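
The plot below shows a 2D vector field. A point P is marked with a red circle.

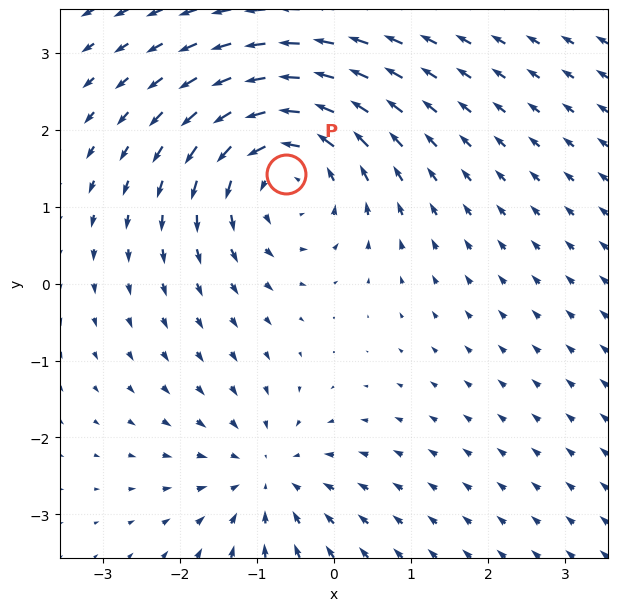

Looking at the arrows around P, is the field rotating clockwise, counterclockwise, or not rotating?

counterclockwise

Near P at (-0.6, 1.4) the arrows circulate counterclockwise. The curl (z-component) there is about +4; positive curl means counterclockwise rotation.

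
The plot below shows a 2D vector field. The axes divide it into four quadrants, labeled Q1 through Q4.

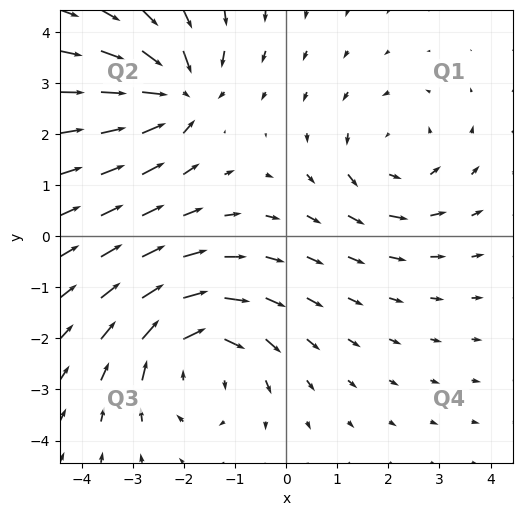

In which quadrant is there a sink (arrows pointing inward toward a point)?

Q2

The sink sits at approximately (-2.2, 2.8), which lies in quadrant Q2. The divergence there is about -5, negative as expected for a sink.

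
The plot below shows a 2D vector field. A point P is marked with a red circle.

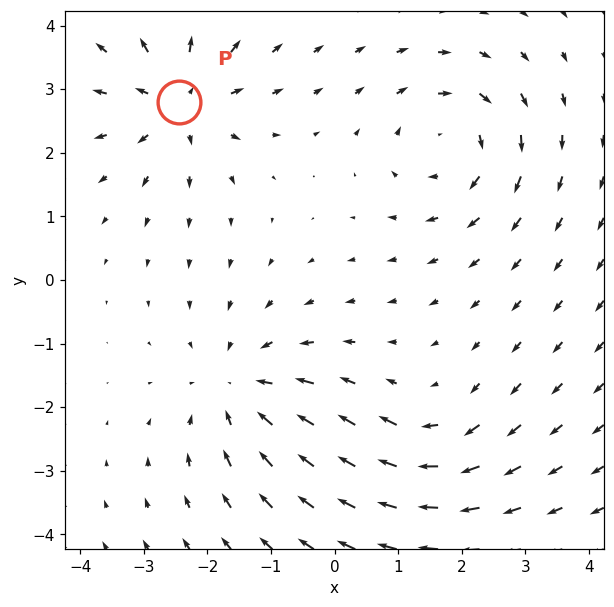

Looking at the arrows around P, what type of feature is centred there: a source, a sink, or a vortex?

source

At P (-2.4, 2.8) the arrows spread outward. Divergence about +6, curl ≈0 — positive divergence with near-zero curl is a source.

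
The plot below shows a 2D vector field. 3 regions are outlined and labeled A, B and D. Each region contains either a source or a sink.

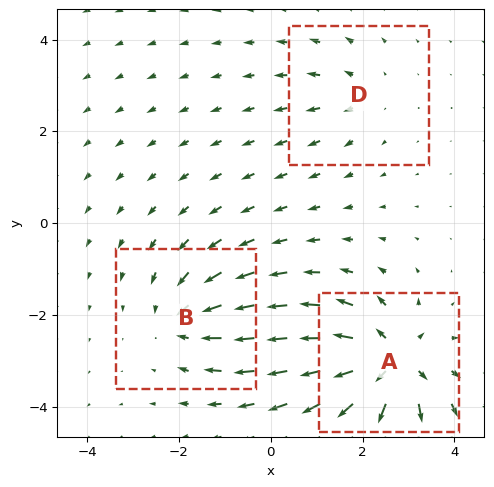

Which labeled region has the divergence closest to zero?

D

Divergence at each region's feature centre — A: about +6, B: about -3, D: about +2. Region D is closest to zero.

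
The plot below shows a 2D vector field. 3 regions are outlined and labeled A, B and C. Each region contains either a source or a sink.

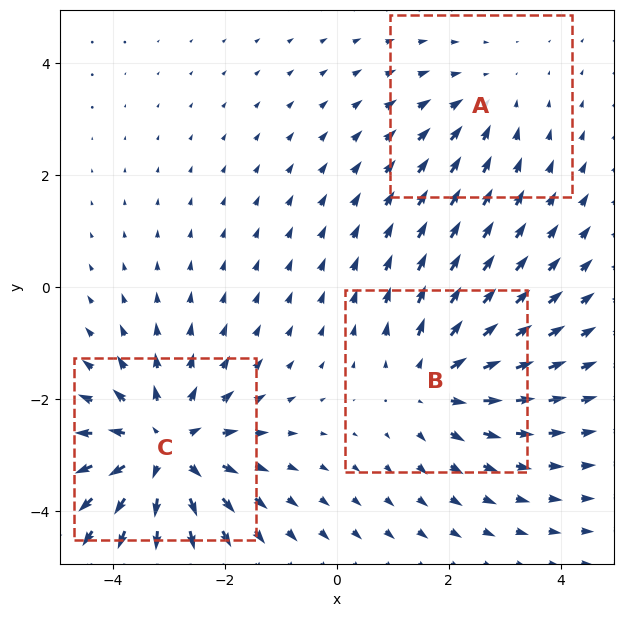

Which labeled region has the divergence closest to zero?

Divergence at each region's feature centre — A: about -2, B: about +3, C: about +5. Region A is closest to zero.

A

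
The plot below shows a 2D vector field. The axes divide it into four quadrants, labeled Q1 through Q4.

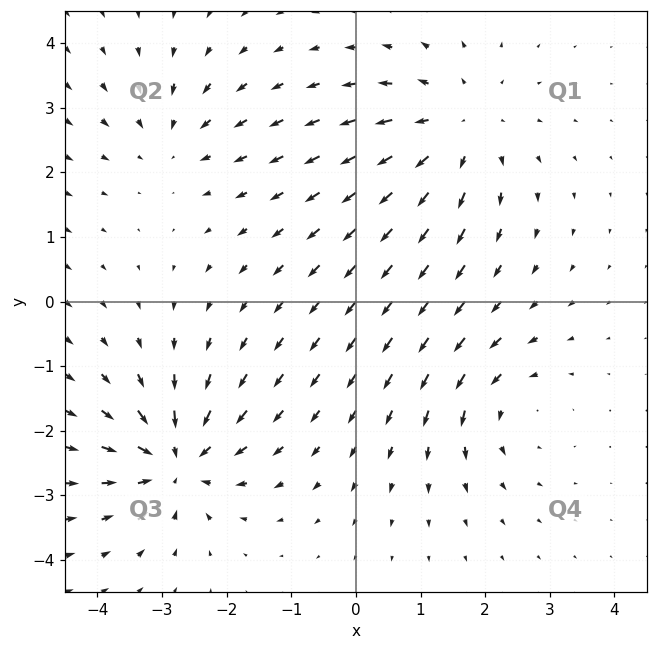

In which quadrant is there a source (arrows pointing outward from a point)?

The source sits at approximately (1.6, 2.7), which lies in quadrant Q1. The divergence there is about +4, positive as expected for a source.

Q1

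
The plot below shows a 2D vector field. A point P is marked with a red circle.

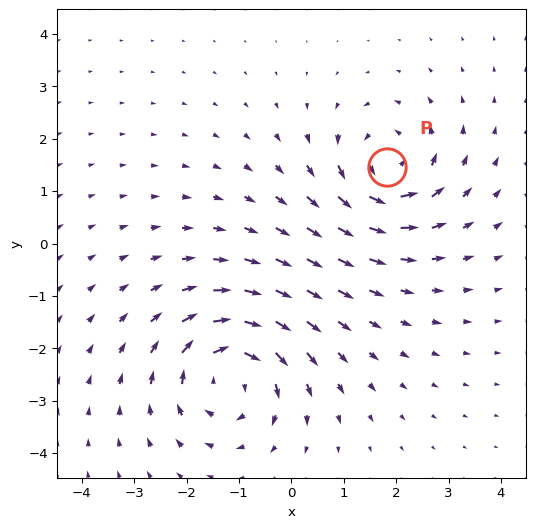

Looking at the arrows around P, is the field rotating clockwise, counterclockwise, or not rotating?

Near P at (1.8, 1.5) the arrows circulate counterclockwise. The curl (z-component) there is about +5; positive curl means counterclockwise rotation.

counterclockwise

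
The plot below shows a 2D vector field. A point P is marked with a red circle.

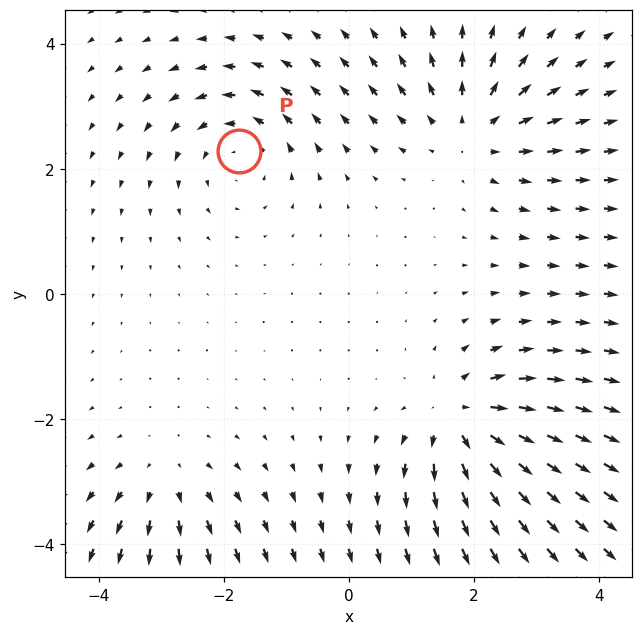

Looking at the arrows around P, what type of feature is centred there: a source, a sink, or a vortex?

At P (-1.8, 2.3) the arrows circulate counterclockwise. Divergence ≈0, curl about +4 — near-zero divergence with nonzero curl is a vortex.

vortex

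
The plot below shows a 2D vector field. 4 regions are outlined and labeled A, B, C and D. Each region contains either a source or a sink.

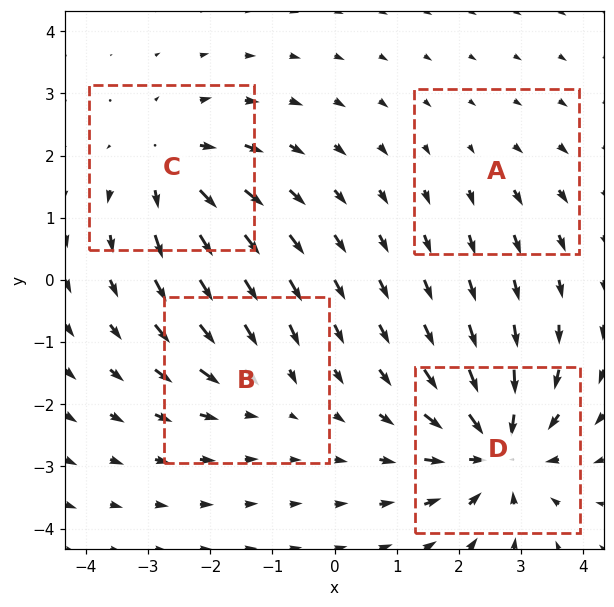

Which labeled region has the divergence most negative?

Divergence at each region's feature centre — A: about +2, B: about -3, C: about +5, D: about -7. Region D is most negative.

D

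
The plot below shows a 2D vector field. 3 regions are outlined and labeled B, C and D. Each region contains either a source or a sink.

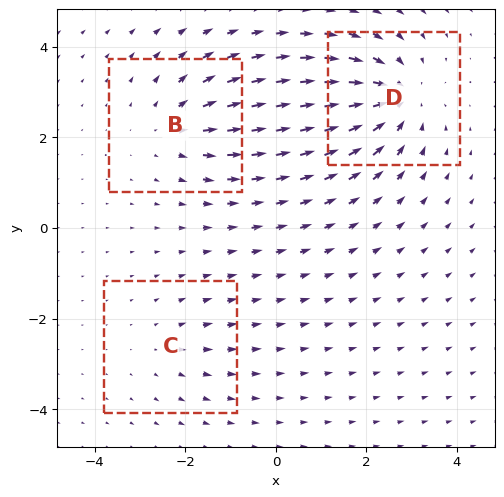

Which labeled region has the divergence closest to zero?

Divergence at each region's feature centre — B: about +3, C: about +2, D: about -4. Region C is closest to zero.

C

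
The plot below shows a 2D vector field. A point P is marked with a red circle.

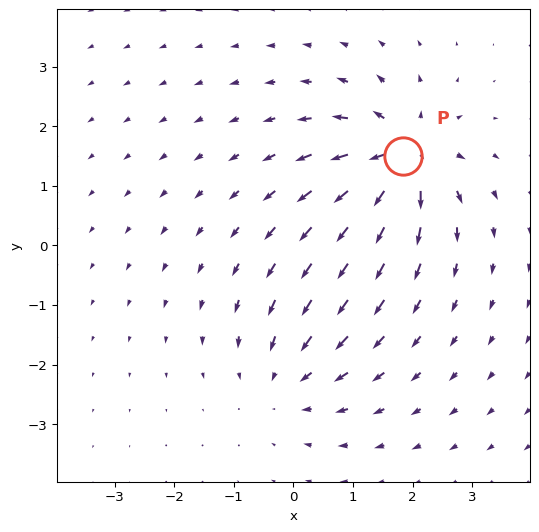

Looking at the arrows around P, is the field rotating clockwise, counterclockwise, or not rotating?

Near P at (1.8, 1.5) the arrows show no circulation. The curl there is ≈0.

not rotating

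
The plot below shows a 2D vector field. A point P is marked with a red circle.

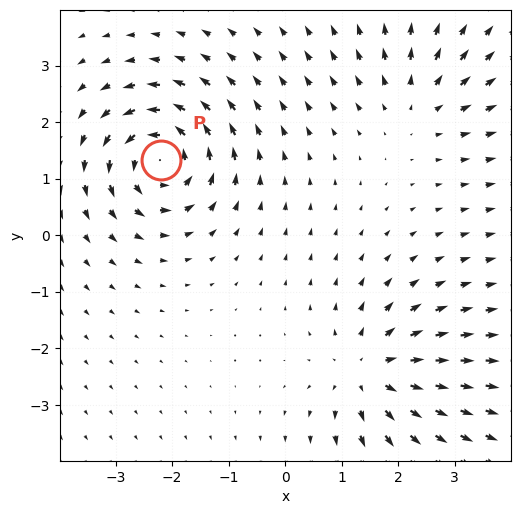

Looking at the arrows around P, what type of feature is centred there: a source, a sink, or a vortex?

vortex

At P (-2.2, 1.3) the arrows circulate counterclockwise. Divergence ≈0, curl about +6 — near-zero divergence with nonzero curl is a vortex.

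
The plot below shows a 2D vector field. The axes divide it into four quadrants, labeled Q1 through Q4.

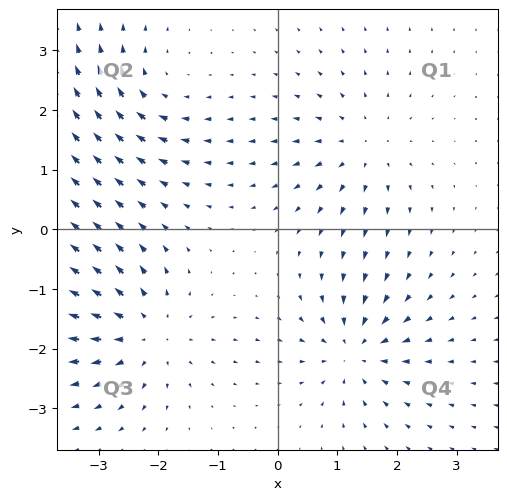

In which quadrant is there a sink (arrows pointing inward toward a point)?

The sink sits at approximately (1.3, -2.0), which lies in quadrant Q4. The divergence there is about -5, negative as expected for a sink.

Q4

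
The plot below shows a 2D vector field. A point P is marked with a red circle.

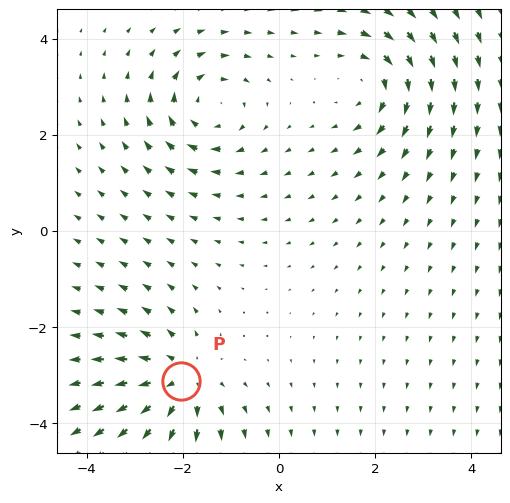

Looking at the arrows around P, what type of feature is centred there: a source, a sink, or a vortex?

source

At P (-2.0, -3.1) the arrows spread outward. Divergence about +4, curl ≈0 — positive divergence with near-zero curl is a source.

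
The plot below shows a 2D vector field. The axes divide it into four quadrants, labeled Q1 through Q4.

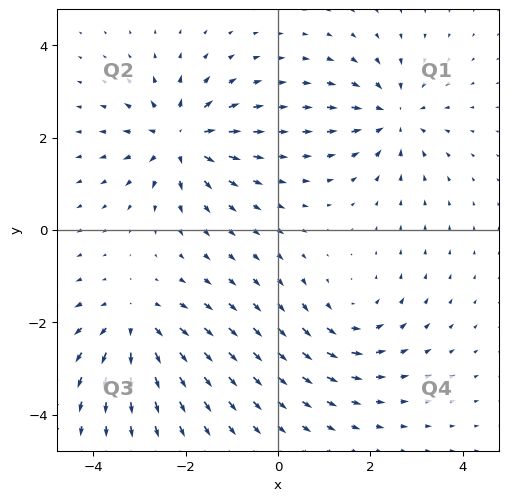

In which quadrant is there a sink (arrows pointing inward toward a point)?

The sink sits at approximately (2.5, 2.5), which lies in quadrant Q1. The divergence there is about -5, negative as expected for a sink.

Q1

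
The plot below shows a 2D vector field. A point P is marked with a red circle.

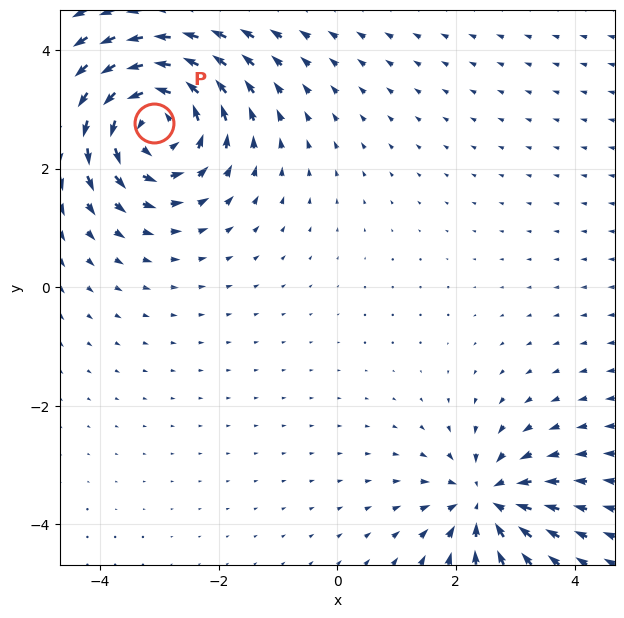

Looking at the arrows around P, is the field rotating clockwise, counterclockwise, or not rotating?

Near P at (-3.1, 2.8) the arrows circulate counterclockwise. The curl (z-component) there is about +5; positive curl means counterclockwise rotation.

counterclockwise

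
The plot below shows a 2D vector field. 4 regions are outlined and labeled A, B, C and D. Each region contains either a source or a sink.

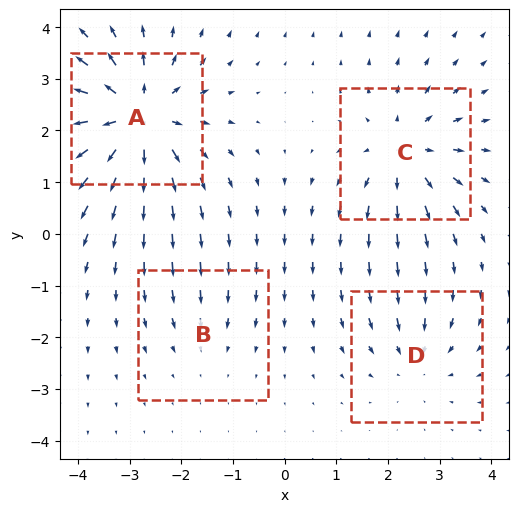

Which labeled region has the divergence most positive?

Divergence at each region's feature centre — A: about +7, B: about -2, C: about +5, D: about -3. Region A is most positive.

A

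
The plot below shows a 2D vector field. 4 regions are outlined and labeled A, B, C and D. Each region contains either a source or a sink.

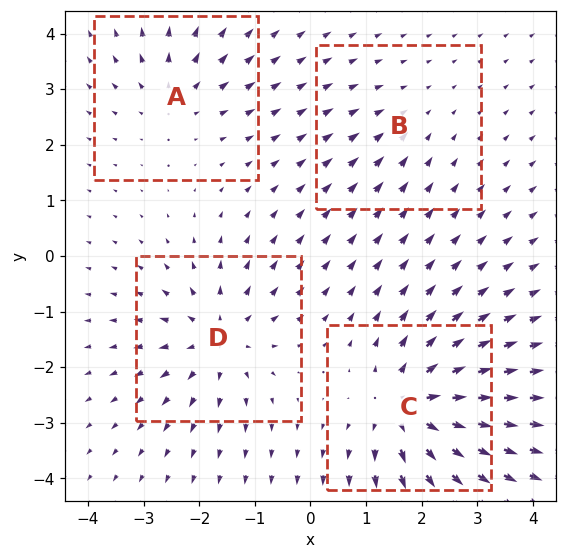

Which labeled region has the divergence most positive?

Divergence at each region's feature centre — A: about +4, B: about -2, C: about +7, D: about +5. Region C is most positive.

C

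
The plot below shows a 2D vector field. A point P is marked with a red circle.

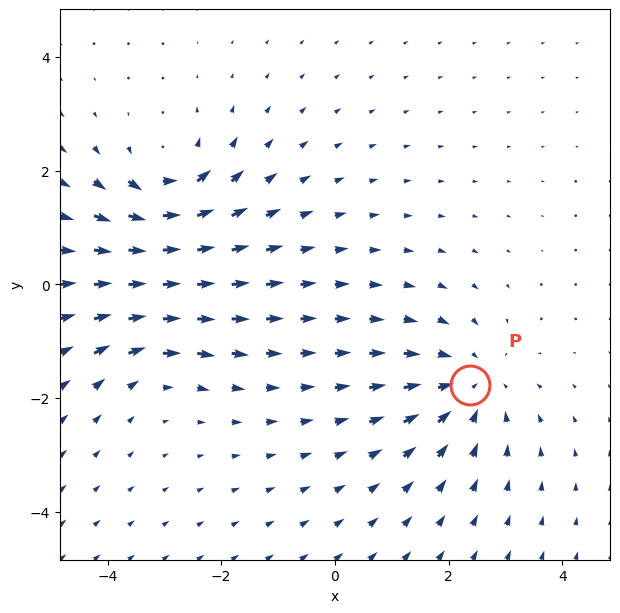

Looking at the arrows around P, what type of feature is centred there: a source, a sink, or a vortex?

At P (2.4, -1.8) the arrows converge inward. Divergence about -3, curl ≈0 — negative divergence with near-zero curl is a sink.

sink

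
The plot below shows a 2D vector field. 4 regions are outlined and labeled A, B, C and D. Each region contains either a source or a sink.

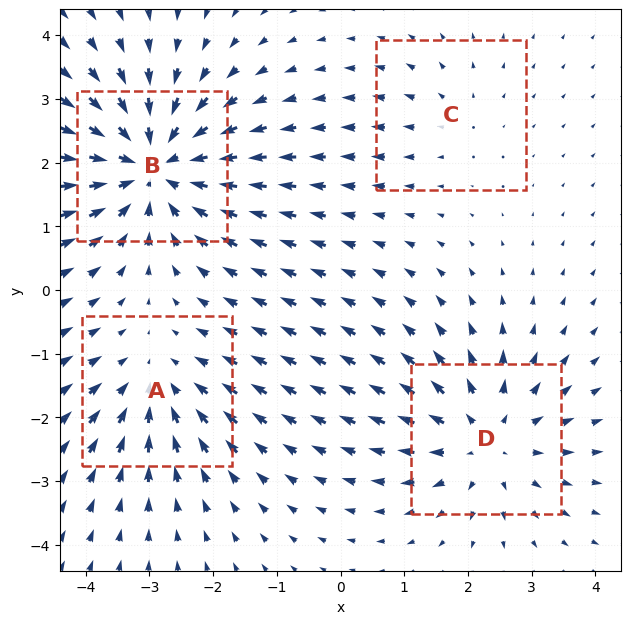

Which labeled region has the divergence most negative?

Divergence at each region's feature centre — A: about -3, B: about -6, C: about +2, D: about +4. Region B is most negative.

B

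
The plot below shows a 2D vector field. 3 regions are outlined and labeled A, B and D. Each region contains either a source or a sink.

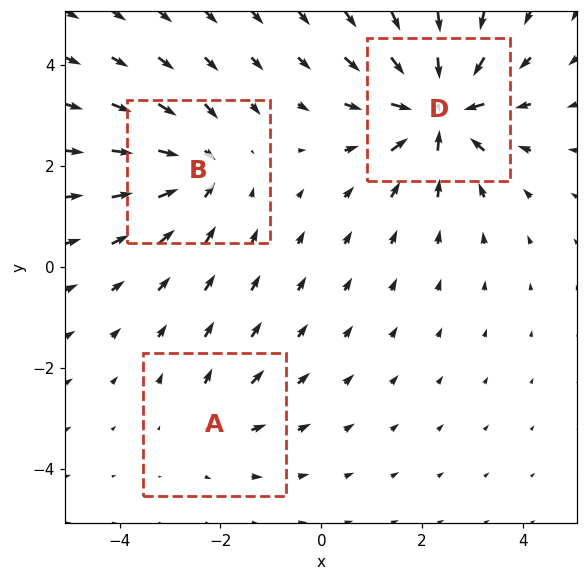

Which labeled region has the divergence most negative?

D

Divergence at each region's feature centre — A: about +2, B: about -3, D: about -6. Region D is most negative.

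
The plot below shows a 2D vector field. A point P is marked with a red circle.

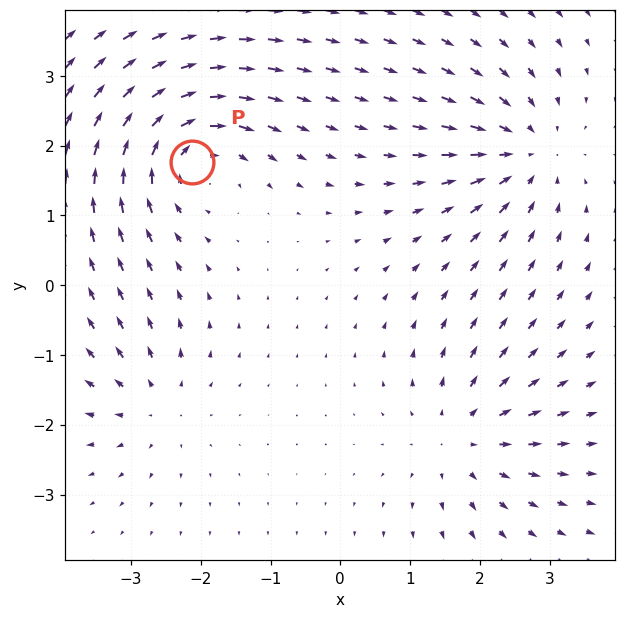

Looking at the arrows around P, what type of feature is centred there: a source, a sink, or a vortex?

At P (-2.1, 1.8) the arrows circulate clockwise. Divergence ≈0, curl about -5 — near-zero divergence with nonzero curl is a vortex.

vortex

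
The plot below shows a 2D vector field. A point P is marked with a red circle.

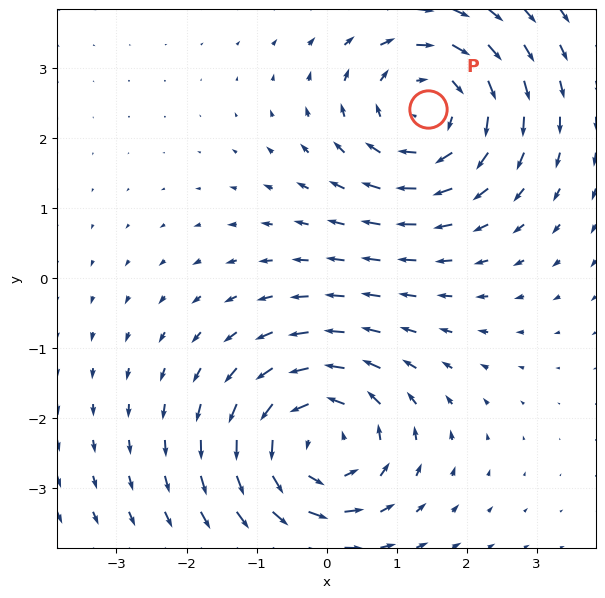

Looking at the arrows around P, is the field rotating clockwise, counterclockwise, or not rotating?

clockwise

Near P at (1.5, 2.4) the arrows circulate clockwise. The curl (z-component) there is about -5; negative curl means clockwise rotation.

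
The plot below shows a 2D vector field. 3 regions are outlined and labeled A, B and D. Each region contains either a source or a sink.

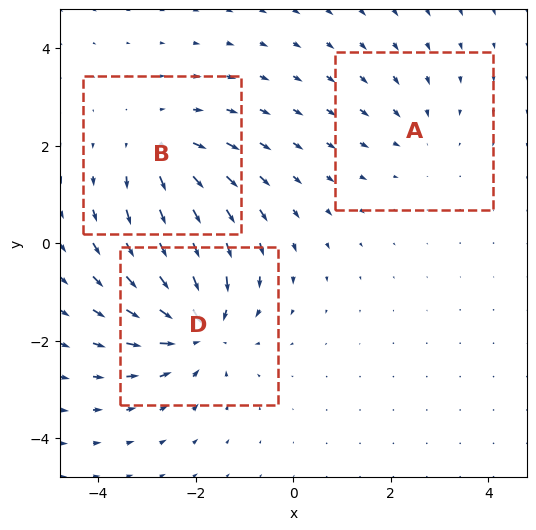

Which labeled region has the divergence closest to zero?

A

Divergence at each region's feature centre — A: about -2, B: about +3, D: about -4. Region A is closest to zero.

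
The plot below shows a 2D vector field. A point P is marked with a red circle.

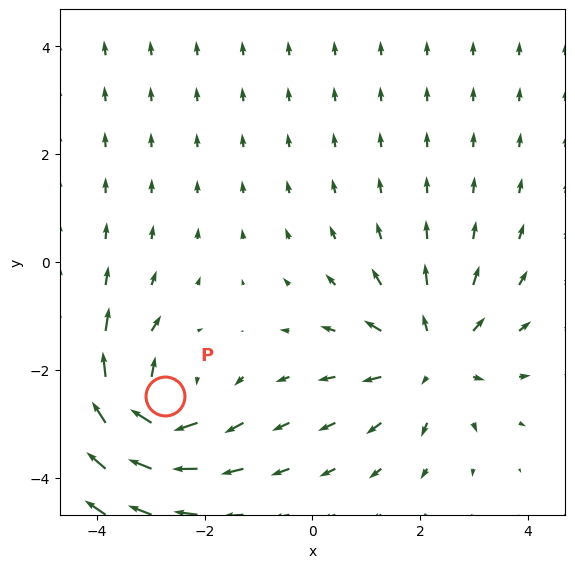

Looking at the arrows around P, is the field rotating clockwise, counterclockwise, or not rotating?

clockwise

Near P at (-2.7, -2.5) the arrows circulate clockwise. The curl (z-component) there is about -5; negative curl means clockwise rotation.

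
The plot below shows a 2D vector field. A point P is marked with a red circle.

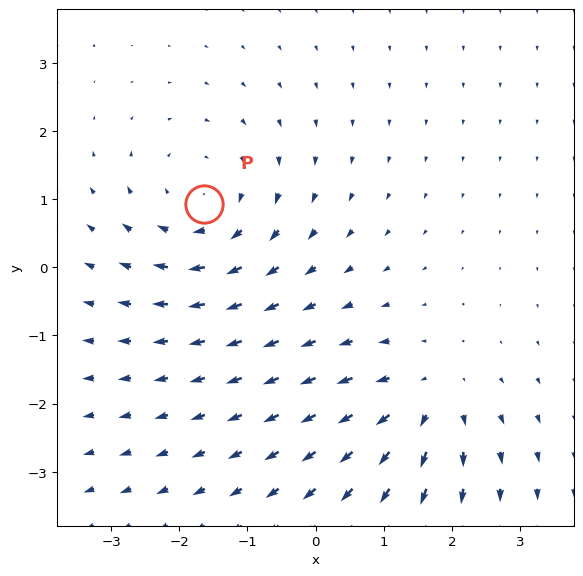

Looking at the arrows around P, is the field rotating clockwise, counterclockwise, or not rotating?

clockwise

Near P at (-1.6, 0.9) the arrows circulate clockwise. The curl (z-component) there is about -3; negative curl means clockwise rotation.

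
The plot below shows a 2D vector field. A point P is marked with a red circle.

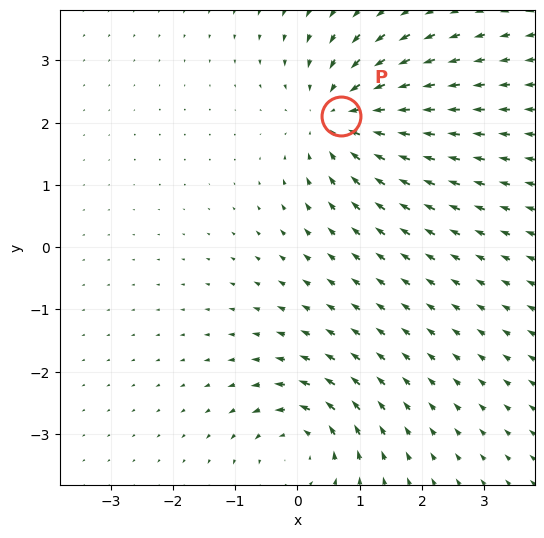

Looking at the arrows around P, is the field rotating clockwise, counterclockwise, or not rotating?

not rotating

Near P at (0.7, 2.1) the arrows show no circulation. The curl there is ≈0.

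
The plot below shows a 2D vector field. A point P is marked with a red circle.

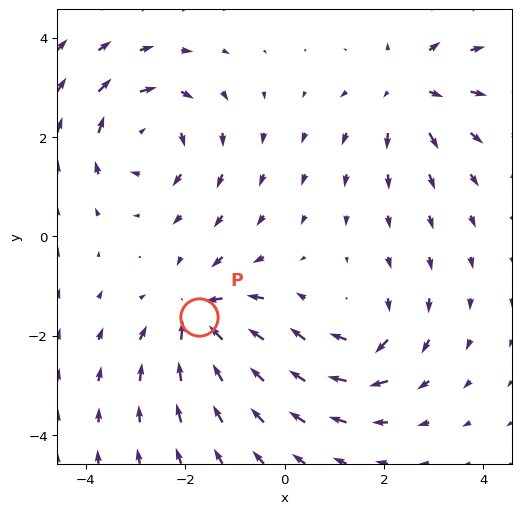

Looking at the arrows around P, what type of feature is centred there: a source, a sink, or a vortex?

At P (-1.7, -1.6) the arrows converge inward. Divergence about -6, curl ≈0 — negative divergence with near-zero curl is a sink.

sink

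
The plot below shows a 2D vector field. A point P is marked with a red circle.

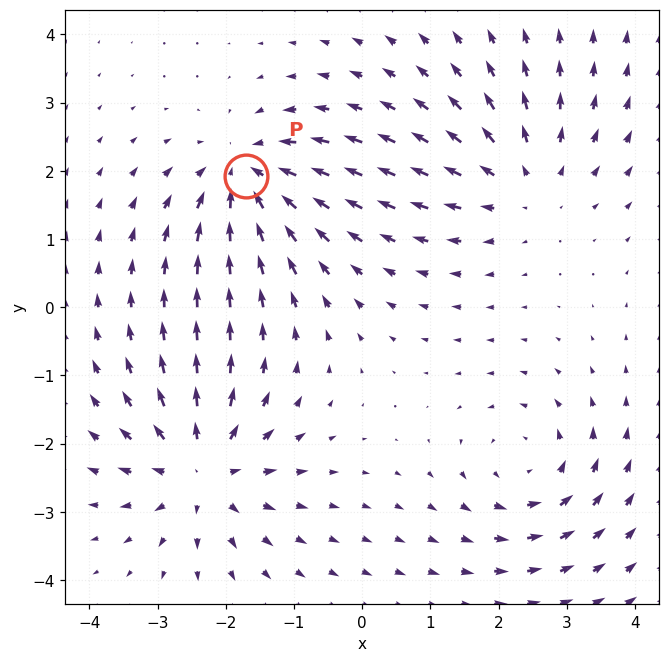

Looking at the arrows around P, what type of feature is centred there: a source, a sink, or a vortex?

At P (-1.7, 1.9) the arrows converge inward. Divergence about -5, curl ≈0 — negative divergence with near-zero curl is a sink.

sink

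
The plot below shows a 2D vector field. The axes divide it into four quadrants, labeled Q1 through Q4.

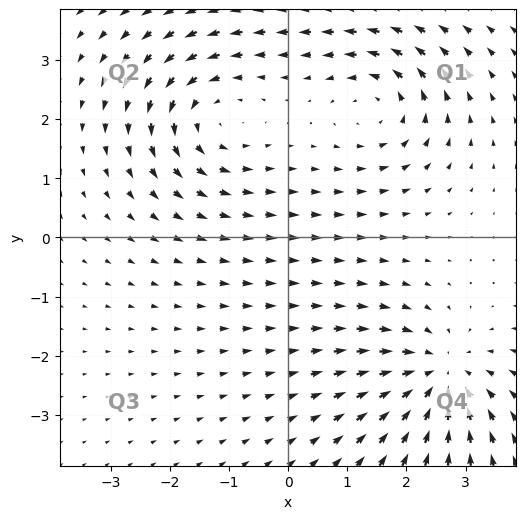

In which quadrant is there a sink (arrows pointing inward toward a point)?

The sink sits at approximately (2.6, -2.3), which lies in quadrant Q4. The divergence there is about -4, negative as expected for a sink.

Q4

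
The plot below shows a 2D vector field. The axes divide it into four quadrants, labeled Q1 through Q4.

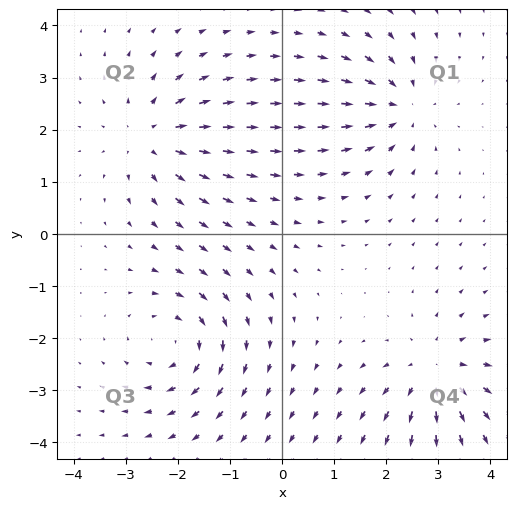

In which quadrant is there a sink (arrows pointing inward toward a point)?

The sink sits at approximately (2.3, 2.4), which lies in quadrant Q1. The divergence there is about -5, negative as expected for a sink.

Q1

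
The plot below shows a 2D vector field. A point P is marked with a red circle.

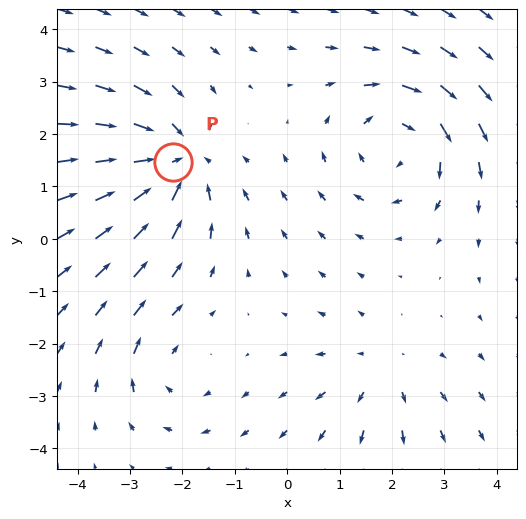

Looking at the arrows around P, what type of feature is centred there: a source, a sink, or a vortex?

sink

At P (-2.2, 1.5) the arrows converge inward. Divergence about -5, curl ≈0 — negative divergence with near-zero curl is a sink.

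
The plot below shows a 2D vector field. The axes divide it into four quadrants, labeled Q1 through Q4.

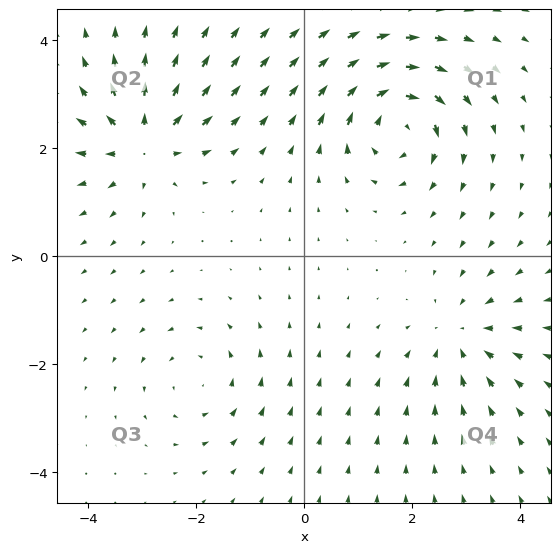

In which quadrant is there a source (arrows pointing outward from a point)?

Q2

The source sits at approximately (-3.0, 2.1), which lies in quadrant Q2. The divergence there is about +5, positive as expected for a source.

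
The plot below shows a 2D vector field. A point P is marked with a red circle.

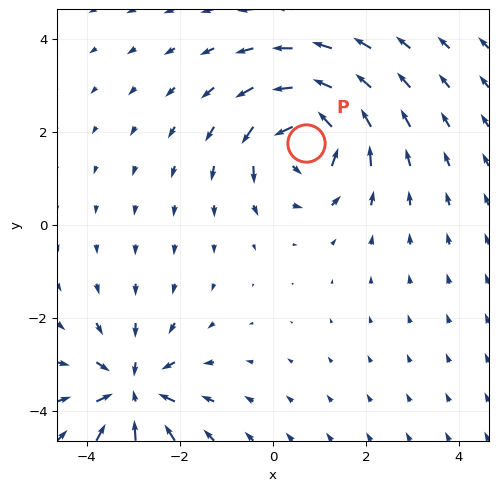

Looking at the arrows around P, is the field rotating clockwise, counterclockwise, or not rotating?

counterclockwise

Near P at (0.7, 1.8) the arrows circulate counterclockwise. The curl (z-component) there is about +5; positive curl means counterclockwise rotation.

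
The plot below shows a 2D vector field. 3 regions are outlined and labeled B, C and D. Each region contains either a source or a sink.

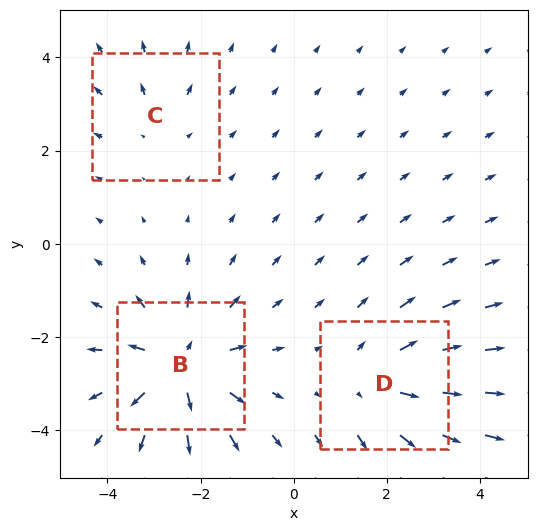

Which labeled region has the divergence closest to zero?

C

Divergence at each region's feature centre — B: about +5, C: about +2, D: about +3. Region C is closest to zero.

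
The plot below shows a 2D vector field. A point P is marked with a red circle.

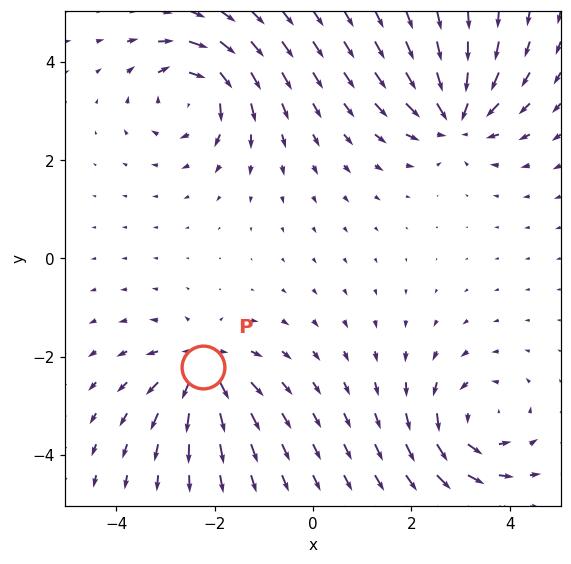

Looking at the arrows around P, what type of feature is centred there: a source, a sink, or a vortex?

At P (-2.2, -2.2) the arrows spread outward. Divergence about +4, curl ≈0 — positive divergence with near-zero curl is a source.

source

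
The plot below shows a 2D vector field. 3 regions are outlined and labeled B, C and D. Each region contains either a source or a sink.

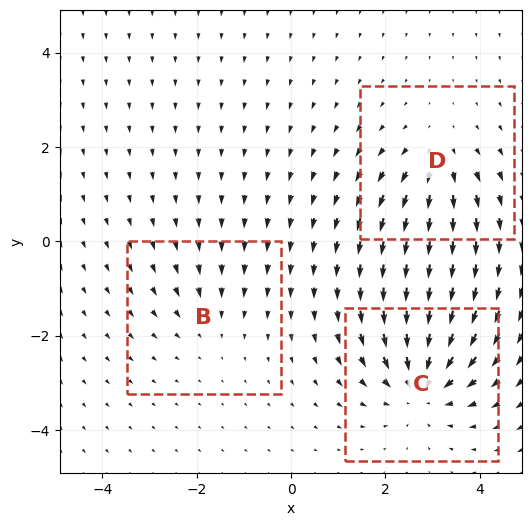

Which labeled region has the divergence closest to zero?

B

Divergence at each region's feature centre — B: about -2, C: about -5, D: about +3. Region B is closest to zero.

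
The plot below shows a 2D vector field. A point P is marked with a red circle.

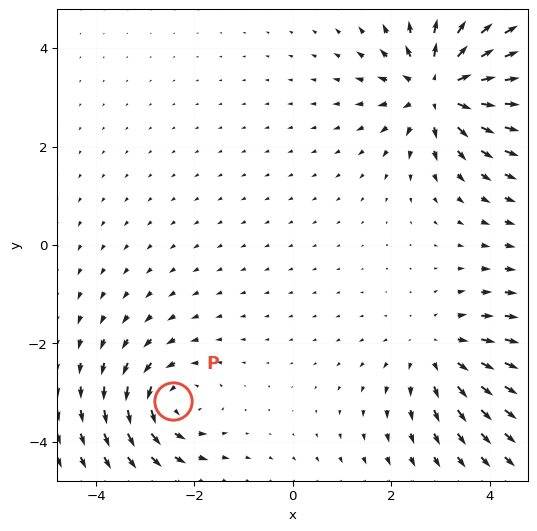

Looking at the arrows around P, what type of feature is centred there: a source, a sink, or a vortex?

vortex

At P (-2.4, -3.2) the arrows circulate counterclockwise. Divergence ≈0, curl about +4 — near-zero divergence with nonzero curl is a vortex.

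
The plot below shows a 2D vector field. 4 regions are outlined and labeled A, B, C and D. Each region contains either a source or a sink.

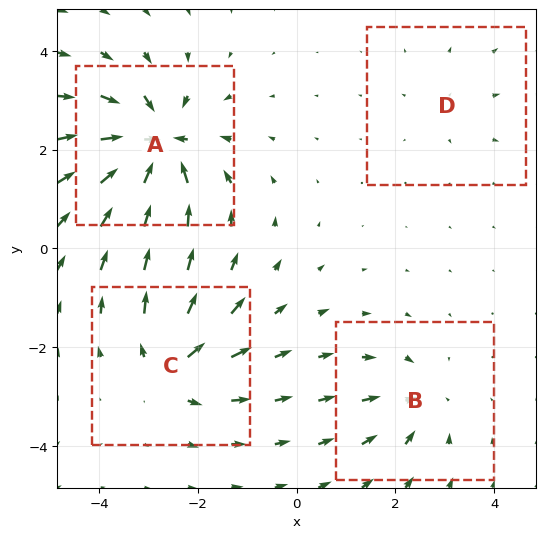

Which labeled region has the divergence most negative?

Divergence at each region's feature centre — A: about -9, B: about -4, C: about +6, D: about +2. Region A is most negative.

A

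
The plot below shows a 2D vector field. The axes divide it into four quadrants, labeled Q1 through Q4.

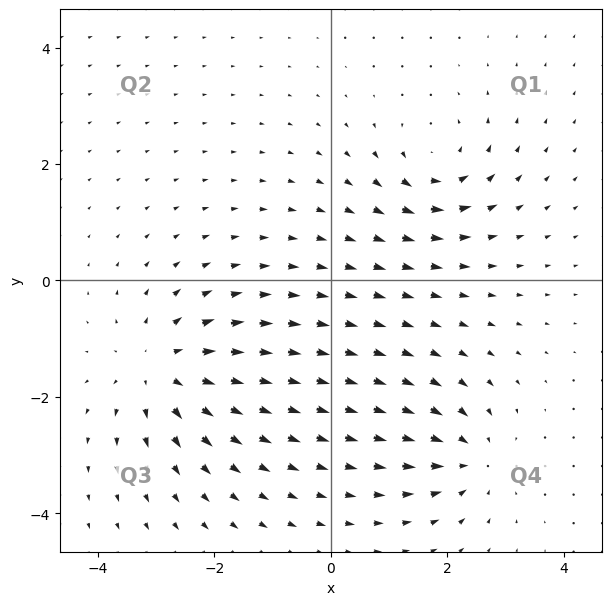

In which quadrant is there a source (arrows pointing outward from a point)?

Q3

The source sits at approximately (-2.9, -1.5), which lies in quadrant Q3. The divergence there is about +5, positive as expected for a source.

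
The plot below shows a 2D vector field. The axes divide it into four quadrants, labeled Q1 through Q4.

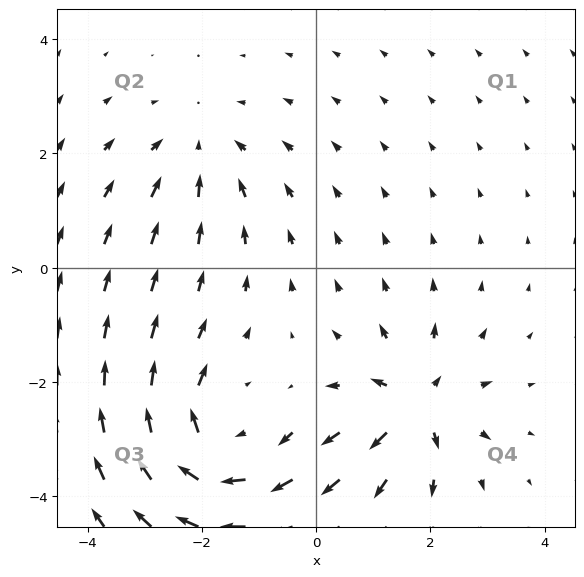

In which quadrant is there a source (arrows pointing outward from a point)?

The source sits at approximately (1.7, -2.4), which lies in quadrant Q4. The divergence there is about +4, positive as expected for a source.

Q4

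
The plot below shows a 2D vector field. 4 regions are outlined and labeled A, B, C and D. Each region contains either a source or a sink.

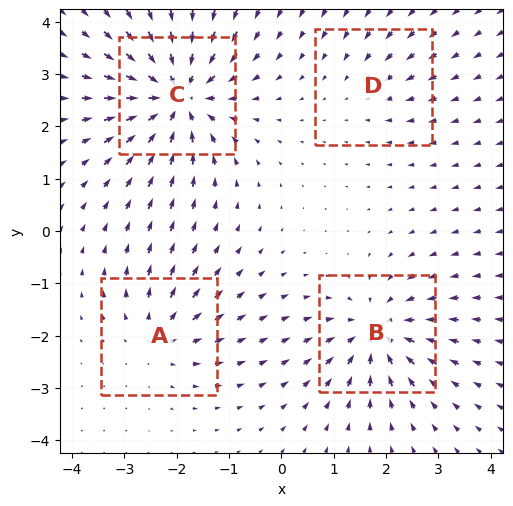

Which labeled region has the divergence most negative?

Divergence at each region's feature centre — A: about +4, B: about -6, C: about -8, D: about -2. Region C is most negative.

C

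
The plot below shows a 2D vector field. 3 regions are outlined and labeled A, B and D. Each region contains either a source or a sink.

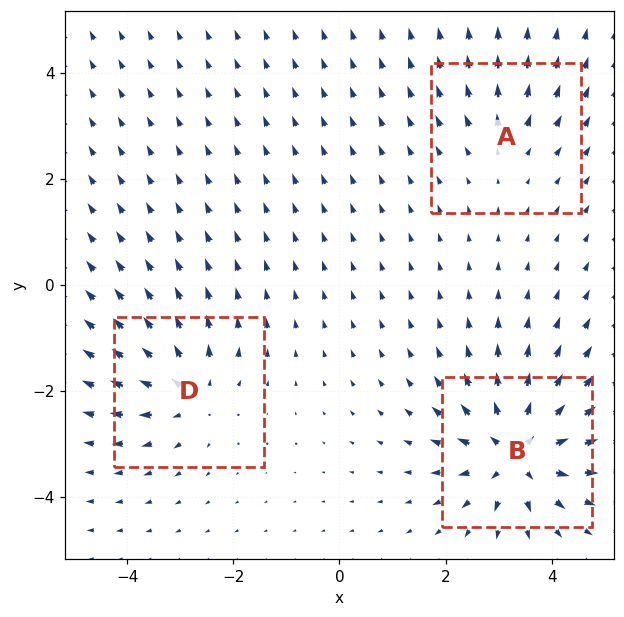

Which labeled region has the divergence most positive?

B

Divergence at each region's feature centre — A: about +2, B: about +7, D: about +4. Region B is most positive.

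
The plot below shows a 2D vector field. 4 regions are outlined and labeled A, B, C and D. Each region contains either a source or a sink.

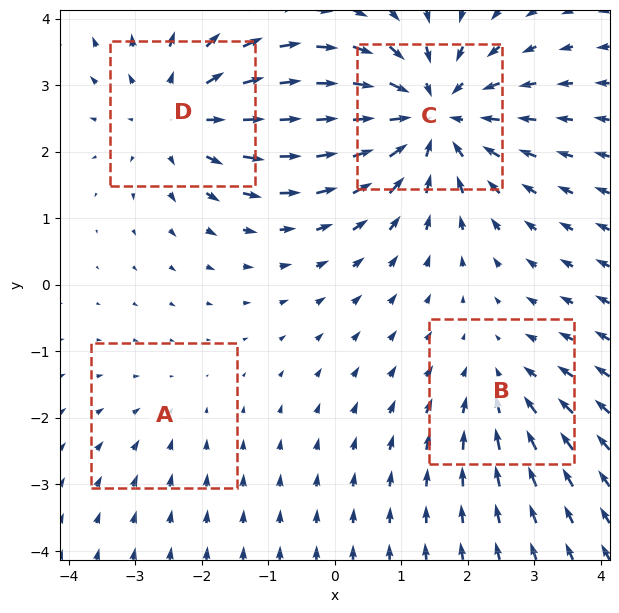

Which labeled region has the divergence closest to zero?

A

Divergence at each region's feature centre — A: about -2, B: about -3, C: about -6, D: about +4. Region A is closest to zero.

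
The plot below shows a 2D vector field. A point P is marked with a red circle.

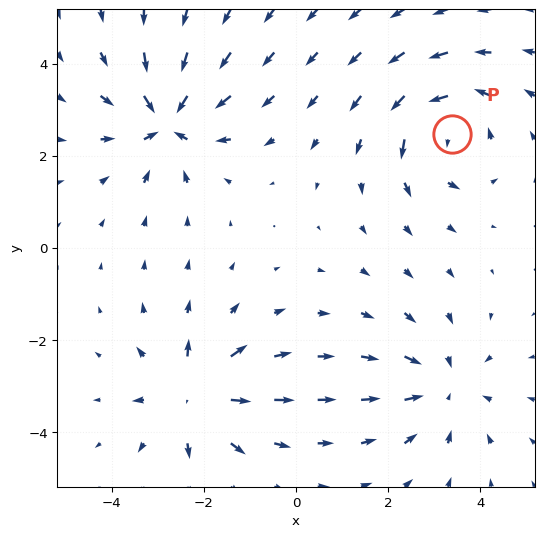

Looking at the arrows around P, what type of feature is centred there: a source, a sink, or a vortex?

At P (3.4, 2.5) the arrows circulate counterclockwise. Divergence ≈0, curl about +5 — near-zero divergence with nonzero curl is a vortex.

vortex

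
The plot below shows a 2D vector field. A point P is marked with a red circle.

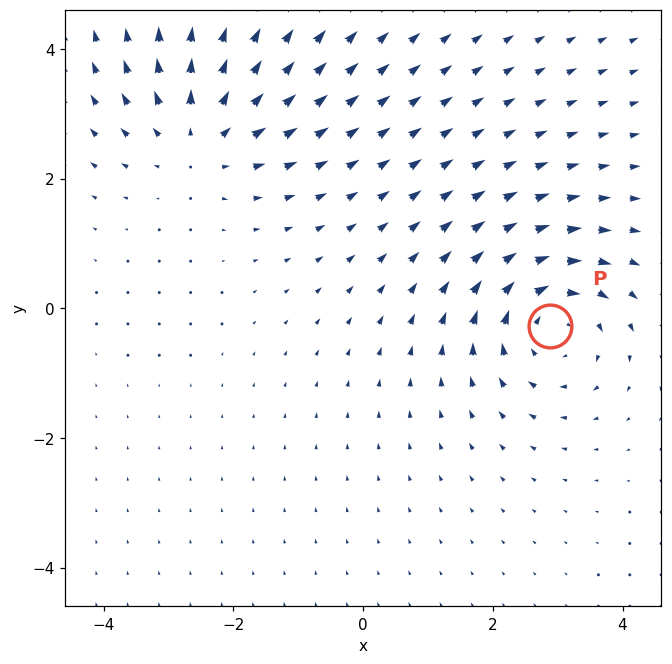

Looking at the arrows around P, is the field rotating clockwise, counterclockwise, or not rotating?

Near P at (2.9, -0.3) the arrows circulate clockwise. The curl (z-component) there is about -4; negative curl means clockwise rotation.

clockwise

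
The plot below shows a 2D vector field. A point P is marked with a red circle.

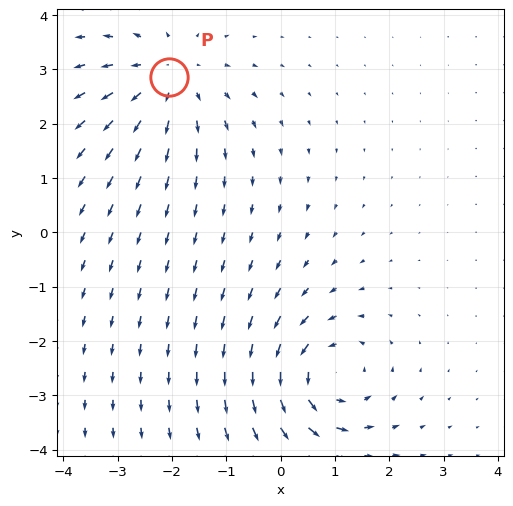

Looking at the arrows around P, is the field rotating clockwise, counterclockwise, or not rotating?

not rotating

Near P at (-2.1, 2.9) the arrows show no circulation. The curl there is ≈0.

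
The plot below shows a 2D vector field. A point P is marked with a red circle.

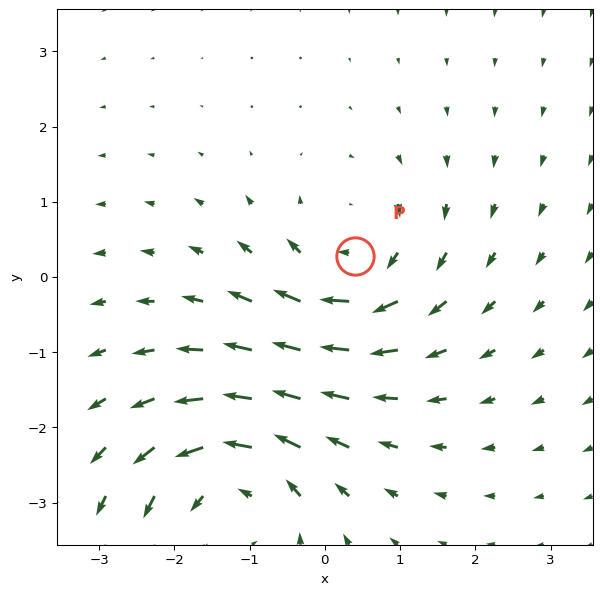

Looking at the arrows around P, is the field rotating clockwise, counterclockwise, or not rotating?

clockwise

Near P at (0.4, 0.3) the arrows circulate clockwise. The curl (z-component) there is about -3; negative curl means clockwise rotation.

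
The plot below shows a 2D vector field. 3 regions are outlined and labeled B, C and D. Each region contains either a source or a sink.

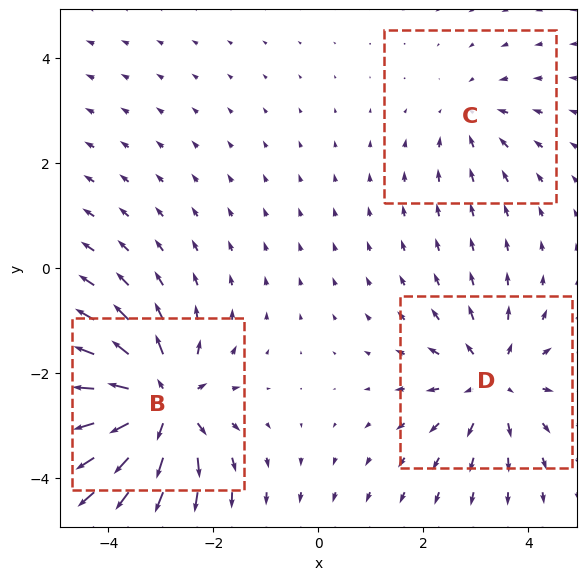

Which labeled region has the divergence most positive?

Divergence at each region's feature centre — B: about +5, C: about -2, D: about +3. Region B is most positive.

B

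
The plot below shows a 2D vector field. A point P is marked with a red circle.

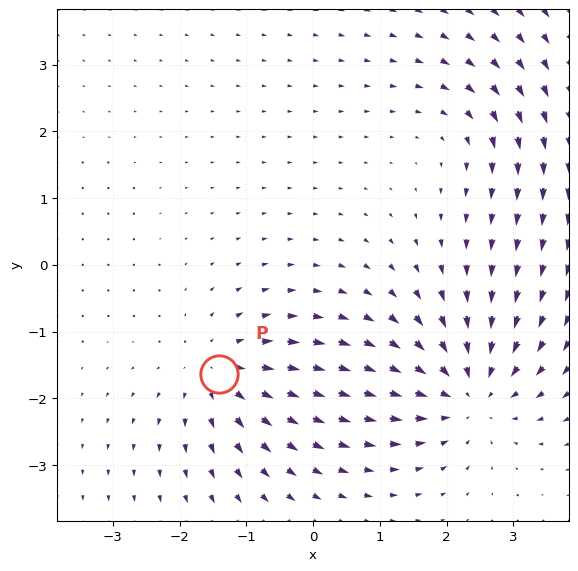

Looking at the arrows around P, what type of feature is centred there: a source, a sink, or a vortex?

At P (-1.4, -1.6) the arrows spread outward. Divergence about +4, curl ≈0 — positive divergence with near-zero curl is a source.

source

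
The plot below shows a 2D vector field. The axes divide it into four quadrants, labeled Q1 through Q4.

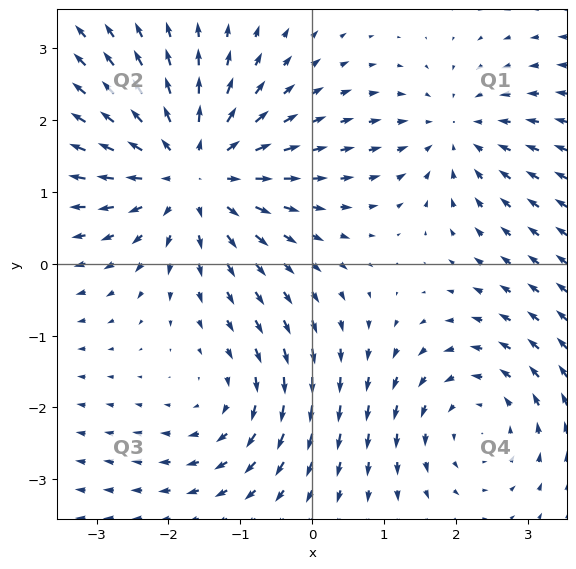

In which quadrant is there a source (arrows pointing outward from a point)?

Q2

The source sits at approximately (-1.7, 1.3), which lies in quadrant Q2. The divergence there is about +4, positive as expected for a source.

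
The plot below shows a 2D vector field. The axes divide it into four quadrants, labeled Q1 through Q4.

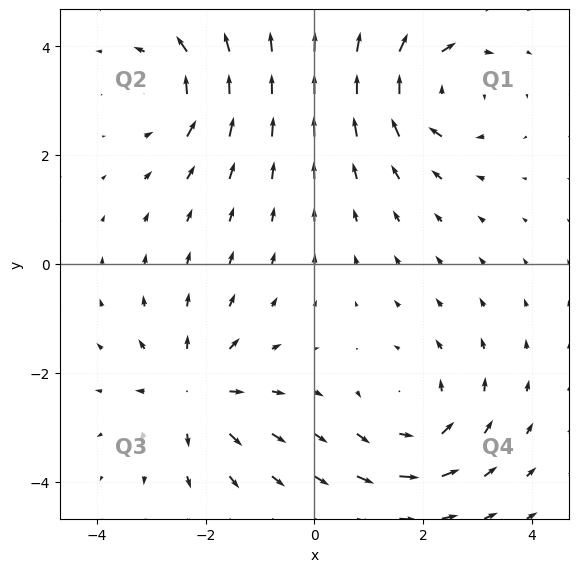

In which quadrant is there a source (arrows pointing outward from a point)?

The source sits at approximately (-2.2, -2.3), which lies in quadrant Q3. The divergence there is about +5, positive as expected for a source.

Q3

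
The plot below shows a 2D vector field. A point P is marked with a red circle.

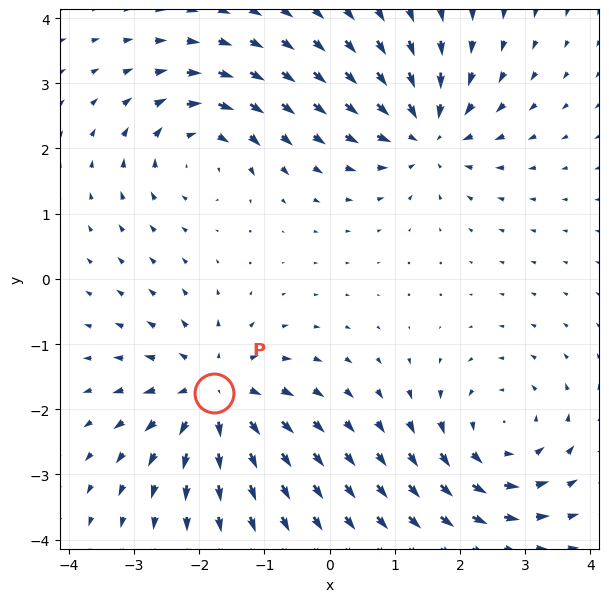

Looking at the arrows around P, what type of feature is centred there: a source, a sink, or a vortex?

At P (-1.8, -1.8) the arrows spread outward. Divergence about +6, curl ≈0 — positive divergence with near-zero curl is a source.

source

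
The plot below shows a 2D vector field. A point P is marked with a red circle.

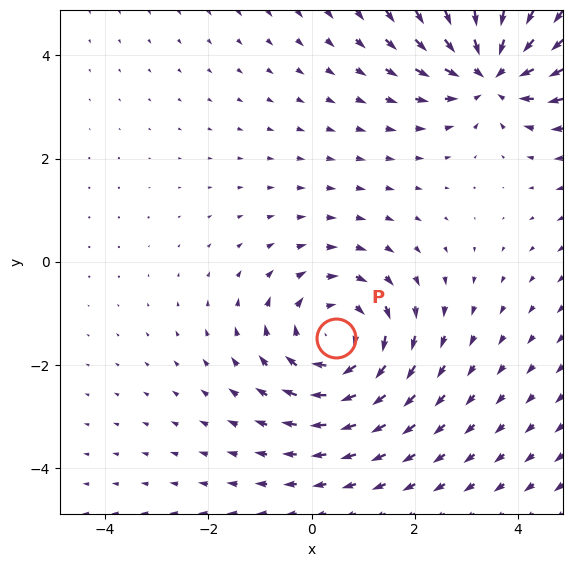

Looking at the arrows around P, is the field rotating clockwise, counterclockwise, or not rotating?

Near P at (0.5, -1.5) the arrows circulate clockwise. The curl (z-component) there is about -4; negative curl means clockwise rotation.

clockwise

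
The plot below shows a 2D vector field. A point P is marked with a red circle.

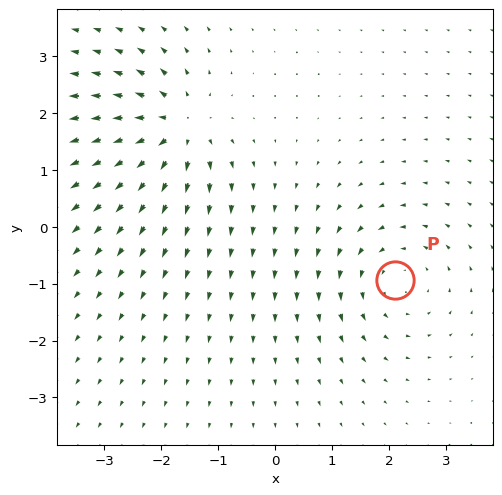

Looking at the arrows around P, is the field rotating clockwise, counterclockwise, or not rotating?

counterclockwise

Near P at (2.1, -0.9) the arrows circulate counterclockwise. The curl (z-component) there is about +3; positive curl means counterclockwise rotation.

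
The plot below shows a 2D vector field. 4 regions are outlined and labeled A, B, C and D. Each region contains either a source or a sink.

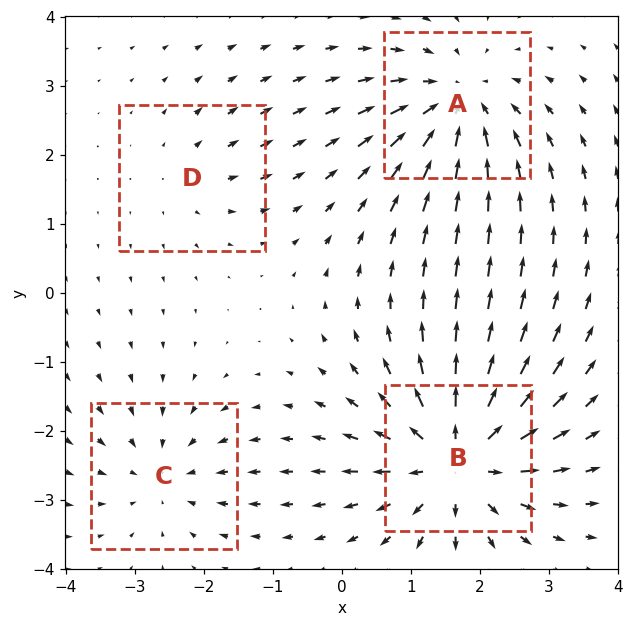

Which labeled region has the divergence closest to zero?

D

Divergence at each region's feature centre — A: about -5, B: about +7, C: about -3, D: about +2. Region D is closest to zero.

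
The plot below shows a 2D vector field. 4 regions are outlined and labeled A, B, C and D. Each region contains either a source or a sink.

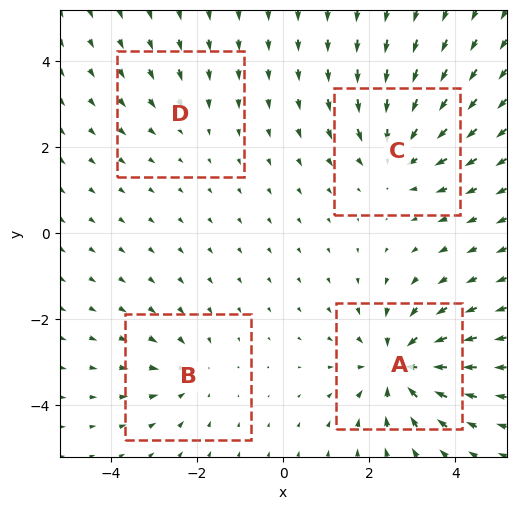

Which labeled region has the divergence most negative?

A

Divergence at each region's feature centre — A: about -6, B: about -3, C: about -5, D: about -2. Region A is most negative.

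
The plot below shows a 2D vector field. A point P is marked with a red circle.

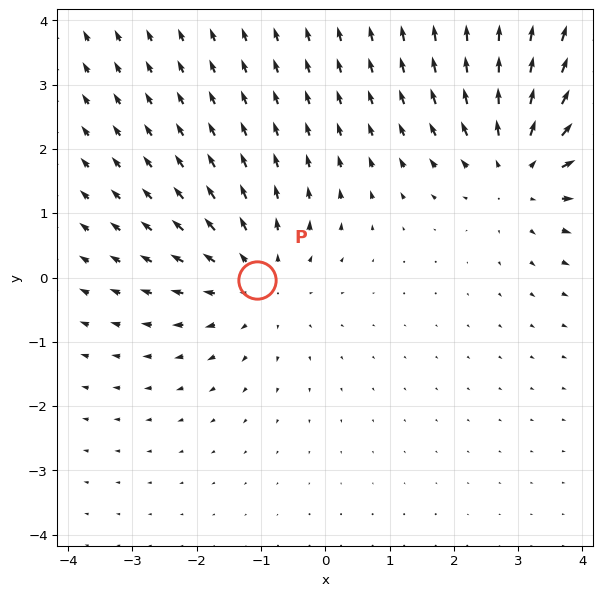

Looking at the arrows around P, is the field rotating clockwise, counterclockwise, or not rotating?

Near P at (-1.1, -0.0) the arrows show no circulation. The curl there is ≈0.

not rotating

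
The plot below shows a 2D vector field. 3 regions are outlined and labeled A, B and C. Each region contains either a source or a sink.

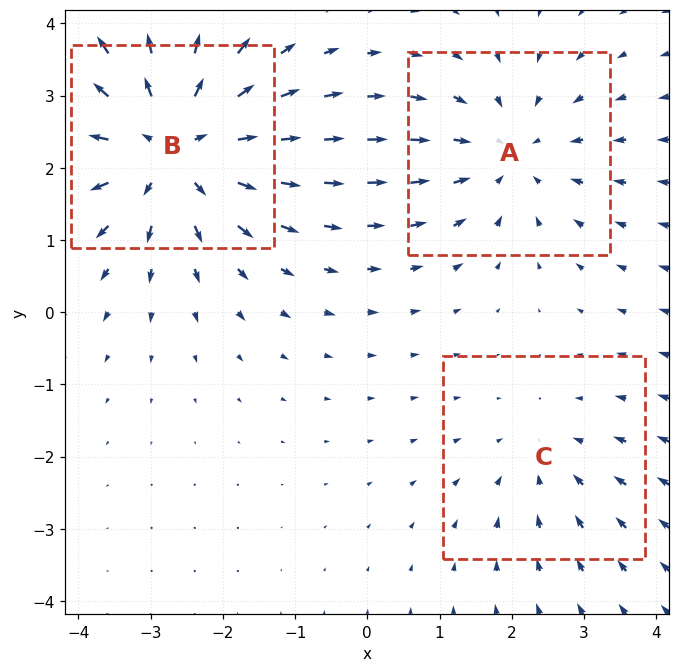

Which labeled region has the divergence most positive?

B

Divergence at each region's feature centre — A: about -3, B: about +4, C: about -2. Region B is most positive.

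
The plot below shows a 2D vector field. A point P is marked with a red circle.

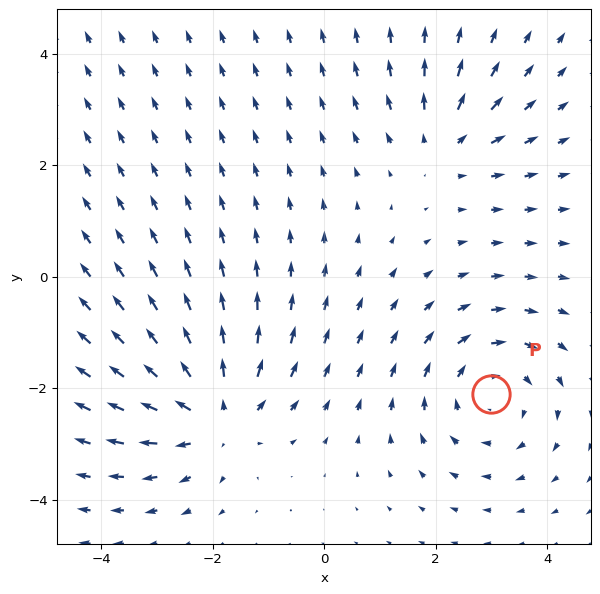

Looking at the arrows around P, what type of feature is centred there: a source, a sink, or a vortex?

vortex

At P (3.0, -2.1) the arrows circulate clockwise. Divergence ≈0, curl about -4 — near-zero divergence with nonzero curl is a vortex.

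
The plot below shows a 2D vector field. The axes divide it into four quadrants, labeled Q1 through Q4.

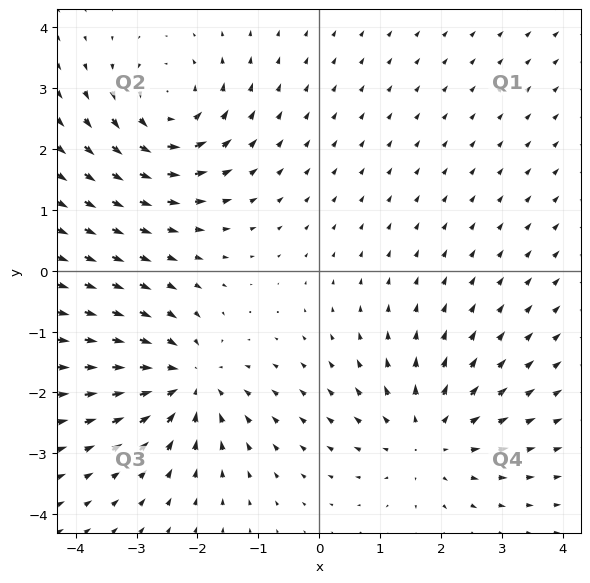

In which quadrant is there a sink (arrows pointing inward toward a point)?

The sink sits at approximately (-2.2, -1.8), which lies in quadrant Q3. The divergence there is about -5, negative as expected for a sink.

Q3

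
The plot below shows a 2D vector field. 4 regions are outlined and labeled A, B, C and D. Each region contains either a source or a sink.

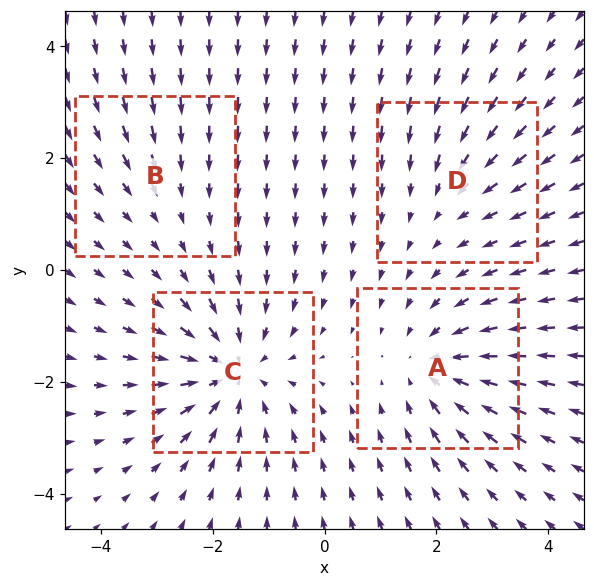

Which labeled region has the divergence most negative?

C

Divergence at each region's feature centre — A: about -5, B: about -2, C: about -6, D: about -3. Region C is most negative.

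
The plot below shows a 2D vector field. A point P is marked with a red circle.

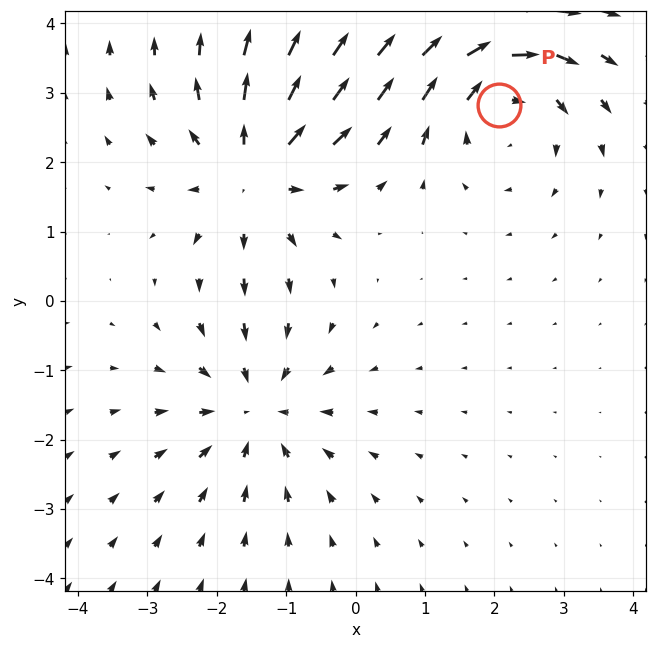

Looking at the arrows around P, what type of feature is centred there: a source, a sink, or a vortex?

At P (2.1, 2.8) the arrows circulate clockwise. Divergence ≈0, curl about -5 — near-zero divergence with nonzero curl is a vortex.

vortex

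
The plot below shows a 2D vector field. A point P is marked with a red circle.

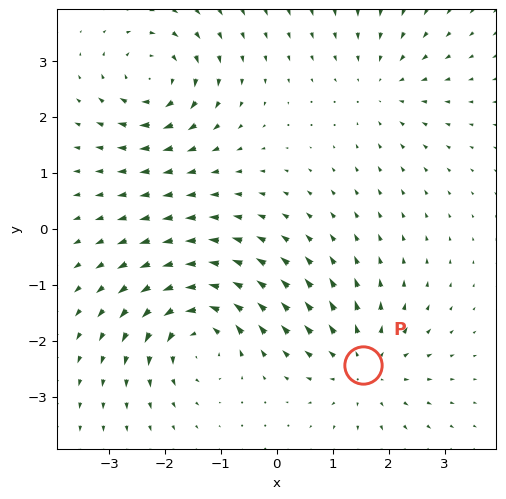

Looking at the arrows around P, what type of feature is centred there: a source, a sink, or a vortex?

At P (1.5, -2.4) the arrows spread outward. Divergence about +4, curl ≈0 — positive divergence with near-zero curl is a source.

source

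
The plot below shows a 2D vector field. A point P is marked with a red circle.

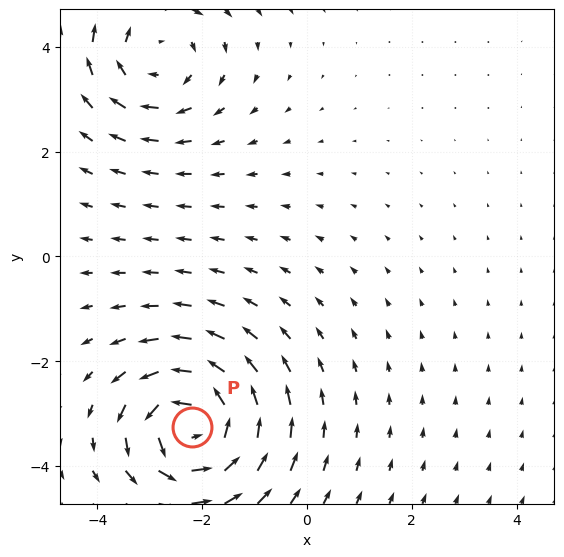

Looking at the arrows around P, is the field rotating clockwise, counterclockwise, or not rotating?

Near P at (-2.2, -3.3) the arrows circulate counterclockwise. The curl (z-component) there is about +6; positive curl means counterclockwise rotation.

counterclockwise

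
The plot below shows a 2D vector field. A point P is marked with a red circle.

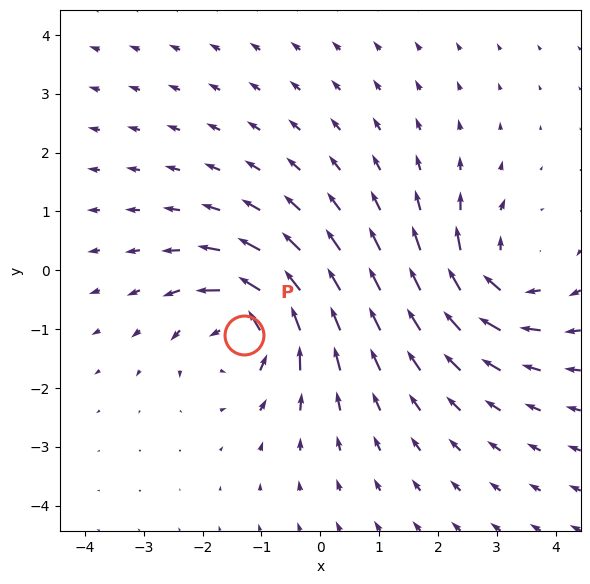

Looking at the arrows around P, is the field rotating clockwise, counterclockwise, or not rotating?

counterclockwise

Near P at (-1.3, -1.1) the arrows circulate counterclockwise. The curl (z-component) there is about +4; positive curl means counterclockwise rotation.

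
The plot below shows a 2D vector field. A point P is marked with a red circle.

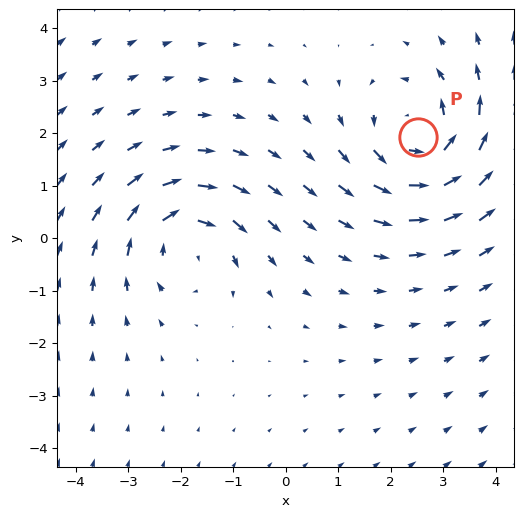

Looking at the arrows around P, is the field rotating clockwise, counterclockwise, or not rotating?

counterclockwise

Near P at (2.5, 1.9) the arrows circulate counterclockwise. The curl (z-component) there is about +4; positive curl means counterclockwise rotation.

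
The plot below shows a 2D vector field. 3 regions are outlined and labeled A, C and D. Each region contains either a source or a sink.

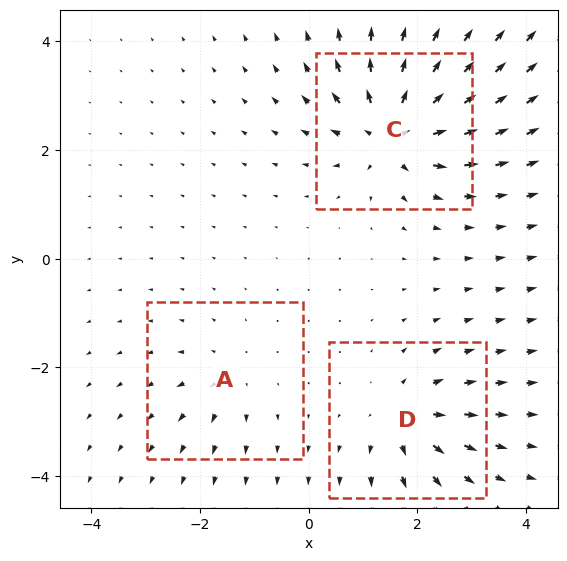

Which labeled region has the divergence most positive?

C

Divergence at each region's feature centre — A: about +3, C: about +6, D: about +4. Region C is most positive.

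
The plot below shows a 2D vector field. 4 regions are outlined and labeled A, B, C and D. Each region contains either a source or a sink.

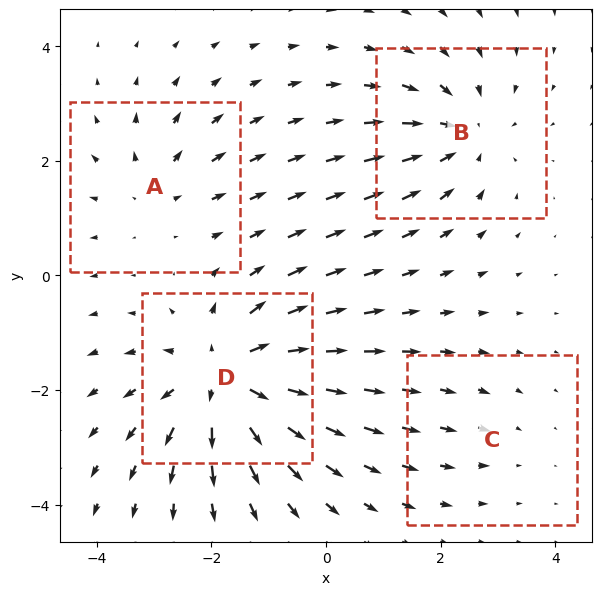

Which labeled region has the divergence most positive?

D

Divergence at each region's feature centre — A: about +3, B: about -4, C: about -2, D: about +7. Region D is most positive.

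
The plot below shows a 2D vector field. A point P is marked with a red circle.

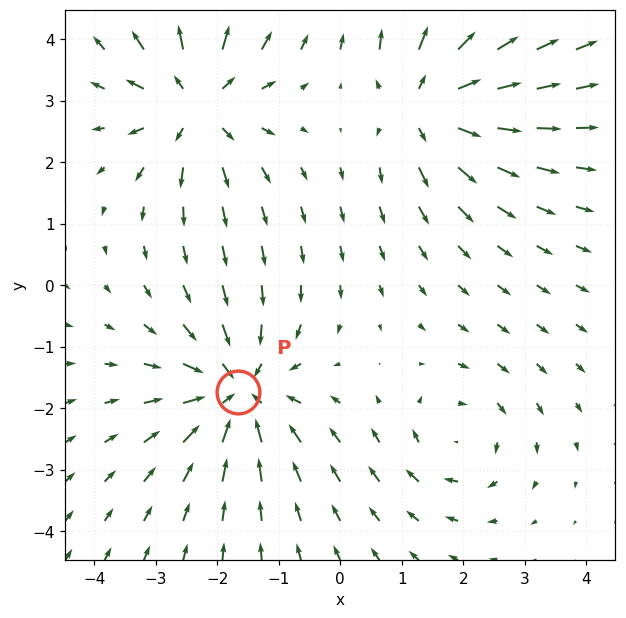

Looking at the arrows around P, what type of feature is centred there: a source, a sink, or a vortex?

sink

At P (-1.7, -1.7) the arrows converge inward. Divergence about -5, curl ≈0 — negative divergence with near-zero curl is a sink.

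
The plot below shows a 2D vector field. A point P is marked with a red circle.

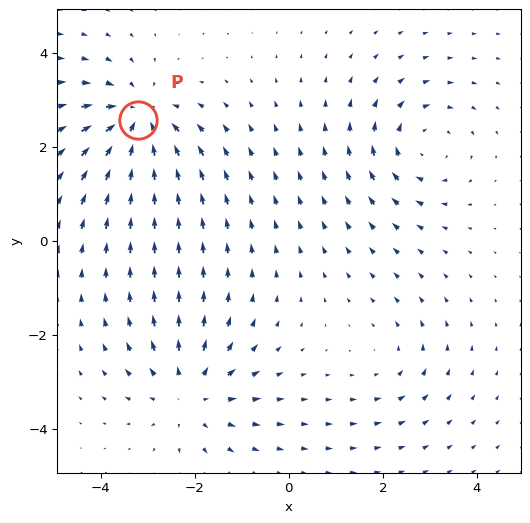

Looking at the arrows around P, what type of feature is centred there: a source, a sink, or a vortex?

At P (-3.2, 2.6) the arrows converge inward. Divergence about -5, curl ≈0 — negative divergence with near-zero curl is a sink.

sink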